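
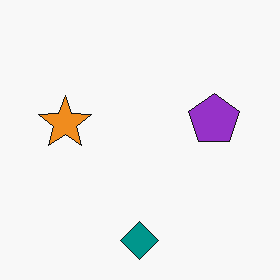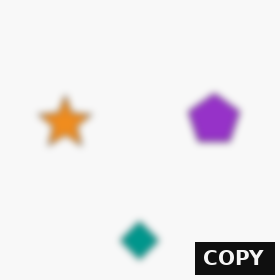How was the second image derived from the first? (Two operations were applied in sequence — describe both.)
Noticeably gaussian-blurred, then watermarked with the text "COPY" in the lower-right corner.

Shape edges and outlines are uniformly softened across the whole image. A dark label reading "COPY" appears in the lower-right corner.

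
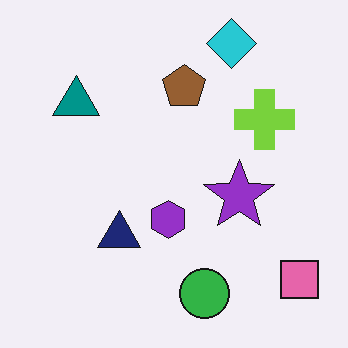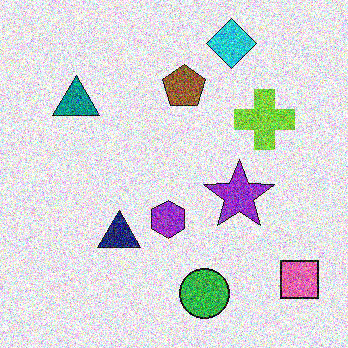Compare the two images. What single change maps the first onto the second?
Degraded with strong gaussian noise.

Random speckle covers the whole image, including the flat background.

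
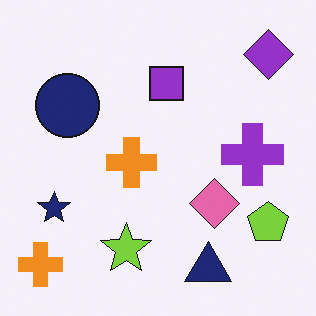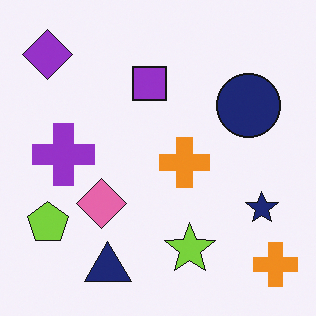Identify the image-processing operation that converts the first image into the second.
This is the original image flipped horizontally (left ↔ right).

The lime pentagon is in the bottom-right of the first image and the bottom-left of the second — shapes on opposite sides of the vertical midline have swapped in a mirror flip.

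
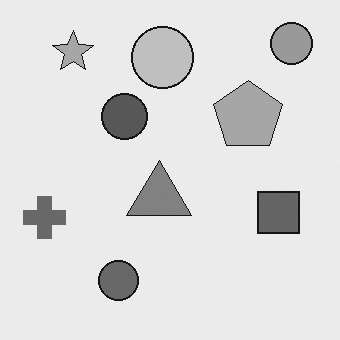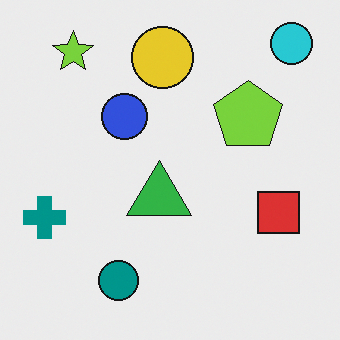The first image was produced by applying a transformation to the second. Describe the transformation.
Converted to grayscale.

All color is removed — every shape is now a shade of grey.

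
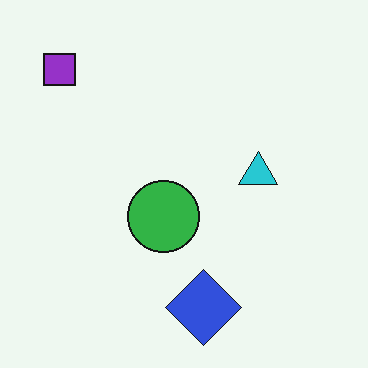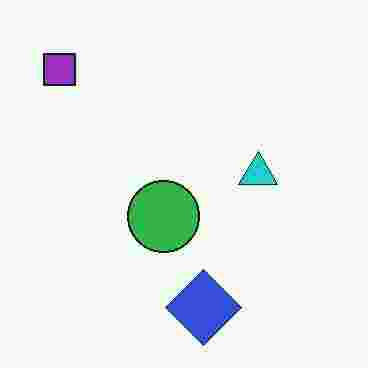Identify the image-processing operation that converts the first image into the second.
This is the original image degraded with heavy JPEG compression.

Blocky 8×8 compression artifacts appear around shape edges and the flat background shows ringing — characteristic JPEG degradation.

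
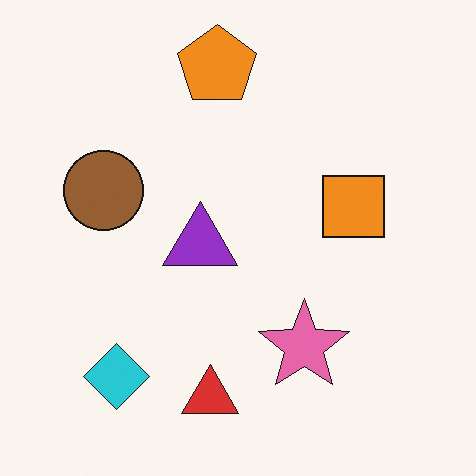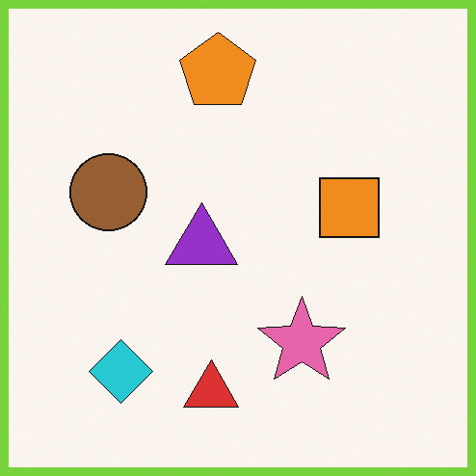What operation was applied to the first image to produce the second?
The transformation is: framed with a lime border.

A solid lime frame runs around the edge of the second image, with the content slightly shrunk inside it.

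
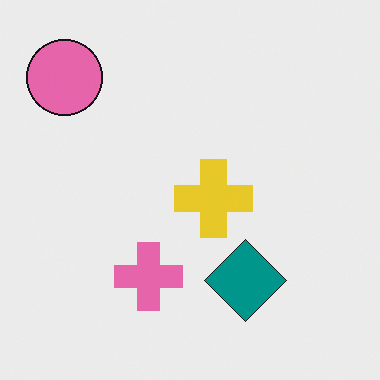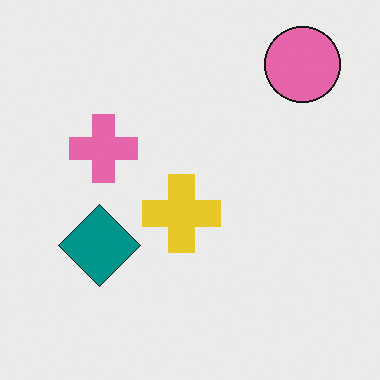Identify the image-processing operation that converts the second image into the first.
Rotated 90° counter-clockwise.

The pink circle sits in the top-right of the second image and the top-left of the first — consistent with a whole-image 90° counter-clockwise rotation.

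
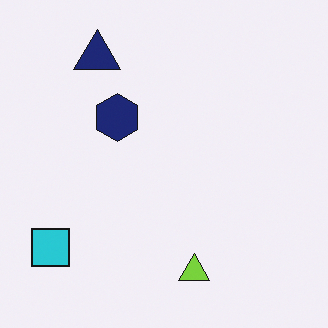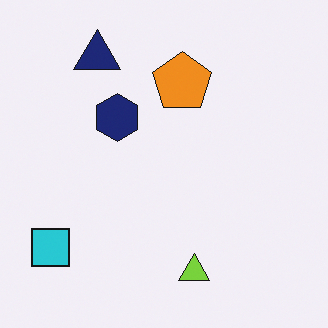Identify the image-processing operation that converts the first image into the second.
This is the original image overlaid with an additional orange pentagon.

An orange pentagon appears in the second image that is absent from the first.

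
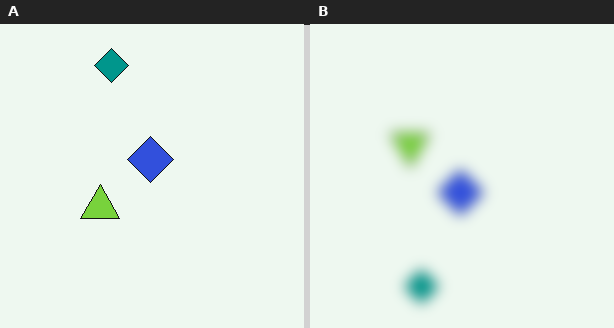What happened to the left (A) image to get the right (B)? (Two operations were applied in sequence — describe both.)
This is the original image flipped vertically (top ↔ bottom), then heavily blurred.

The teal diamond is in the top of the left (A) image and the bottom of the right (B) — shapes on opposite sides of the horizontal midline have swapped in a mirror flip. Shape edges and outlines are uniformly softened across the whole image.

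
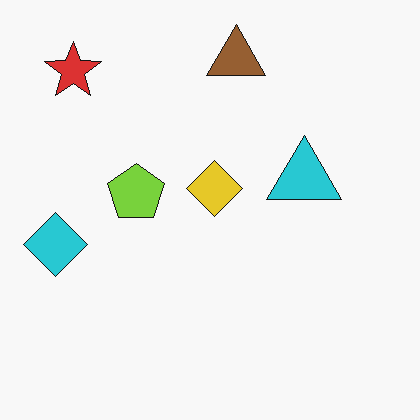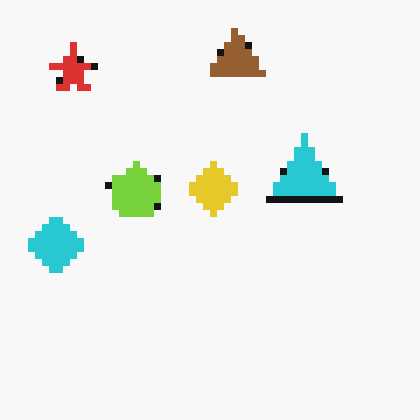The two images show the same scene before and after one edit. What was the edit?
The image was moderately pixelated.

Shapes are reduced to large square blocks; fine edges and outlines are lost — a downscale-then-upscale (mosaic) effect.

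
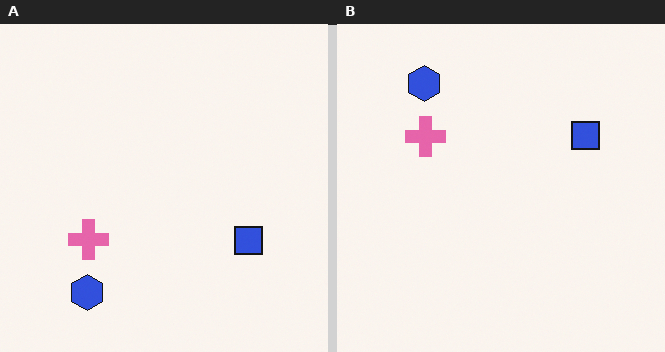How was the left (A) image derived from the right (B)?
This is the original image flipped vertically (top ↔ bottom).

The blue hexagon is in the top-left of the right (B) image and the bottom-left of the left (A) — shapes on opposite sides of the horizontal midline have swapped in a mirror flip.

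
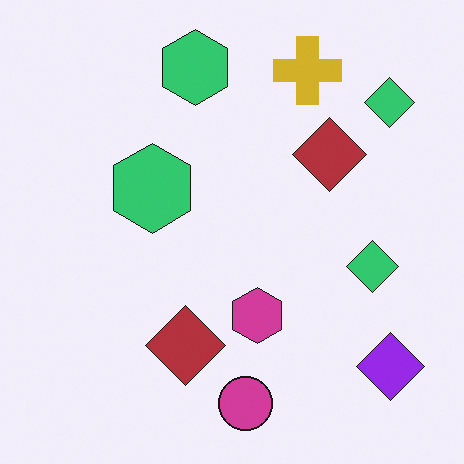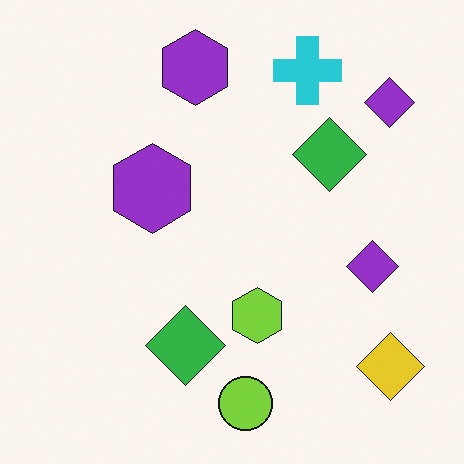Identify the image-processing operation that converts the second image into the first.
Hue-shifted by a large amount.

Every shape's color has rotated by the same amount around the hue wheel — a uniform hue shift.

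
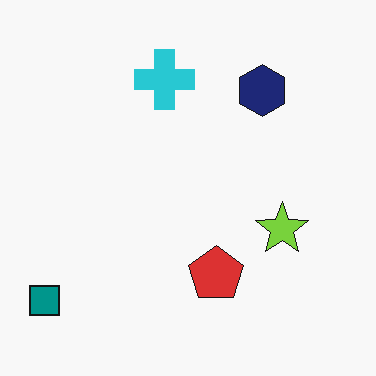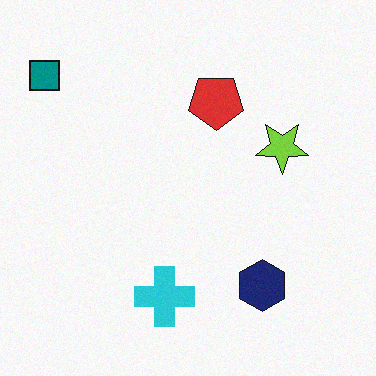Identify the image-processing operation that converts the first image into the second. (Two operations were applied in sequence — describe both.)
This is the original image degraded with light additive noise, then flipped vertically (top ↔ bottom).

Random speckle covers the whole image, including the flat background. The teal square is in the bottom-left of the first image and the top-left of the second — shapes on opposite sides of the horizontal midline have swapped in a mirror flip.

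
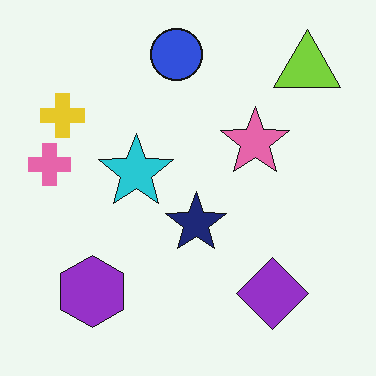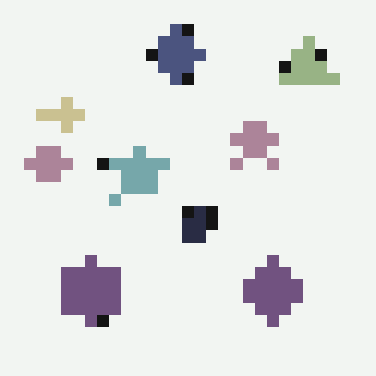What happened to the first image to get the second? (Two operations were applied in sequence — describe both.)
Heavily pixelated into large blocks, then made much more muted (saturation change).

Shapes are reduced to large square blocks; fine edges and outlines are lost — a downscale-then-upscale (mosaic) effect. All colors are more muted and greyish — a global saturation change.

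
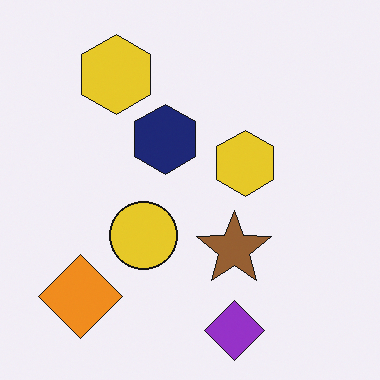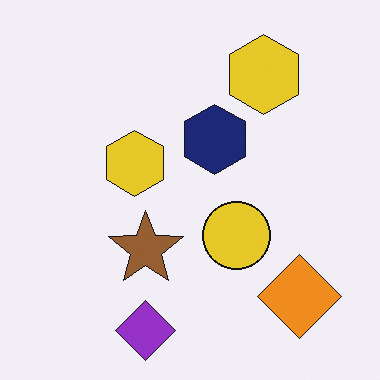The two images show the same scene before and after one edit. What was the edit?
The image was flipped horizontally (left ↔ right).

The orange diamond is in the bottom-left of the first image and the bottom-right of the second — shapes on opposite sides of the vertical midline have swapped in a mirror flip.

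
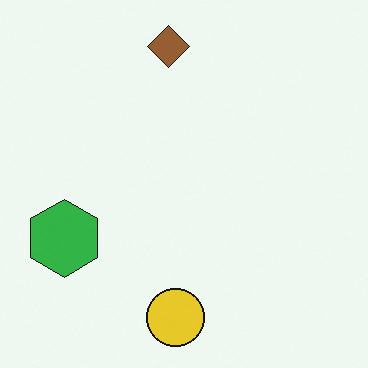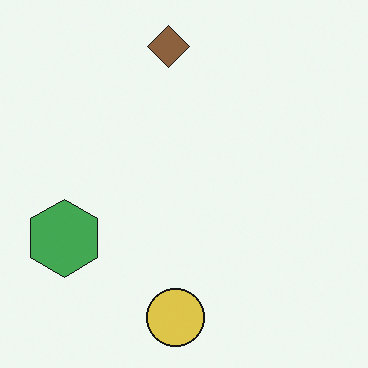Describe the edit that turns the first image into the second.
This is the original image slightly desaturated.

All colors are more muted and greyish — a global saturation change.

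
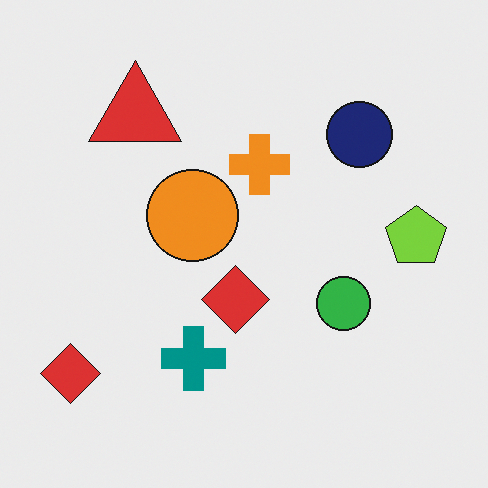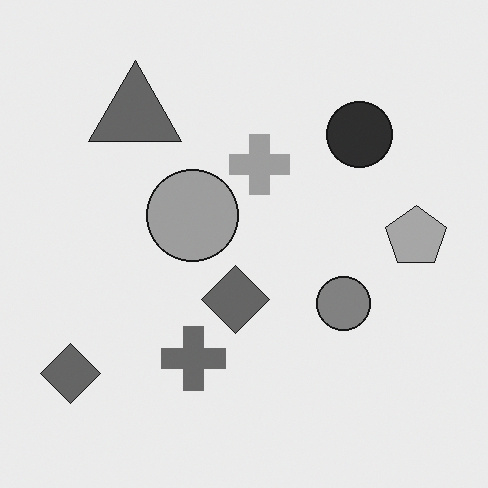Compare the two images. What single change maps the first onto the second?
The second image is the first converted to grayscale.

All color is removed — every shape is now a shade of grey.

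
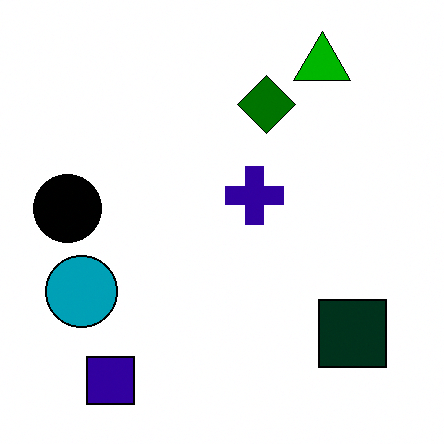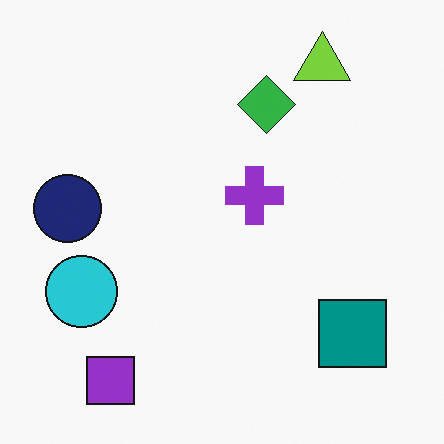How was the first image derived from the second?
The transformation is: boosted in contrast.

Tones are pushed away from mid-grey across the whole image — a global contrast change.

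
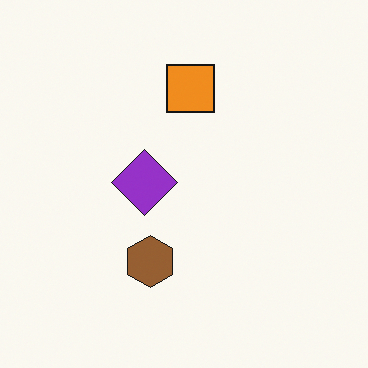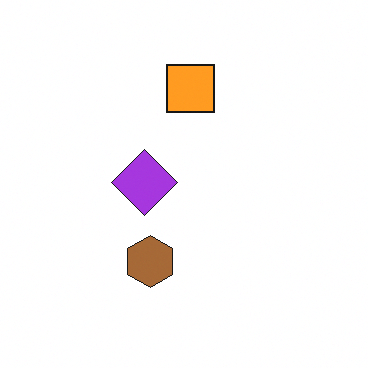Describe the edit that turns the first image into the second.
The image was brightened a little.

Every pixel — background and shapes alike — is uniformly brightened.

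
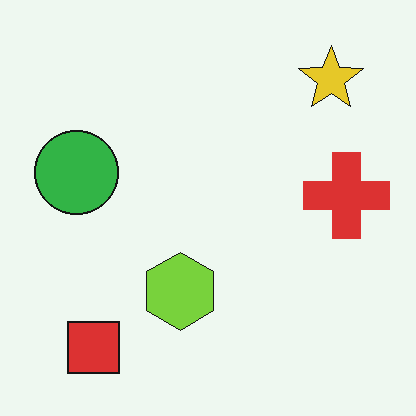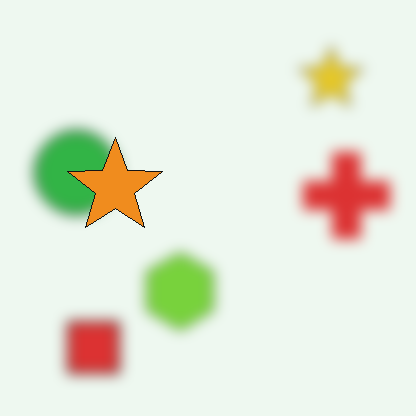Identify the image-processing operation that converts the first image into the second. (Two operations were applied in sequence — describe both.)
This is the original image strongly gaussian-blurred, then overlaid with an additional orange star.

Shape edges and outlines are uniformly softened across the whole image. An orange star appears in the second image that is absent from the first.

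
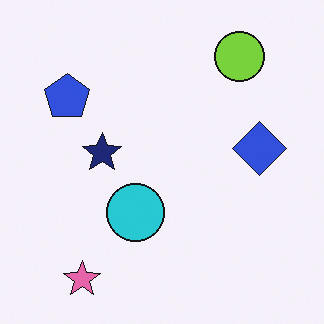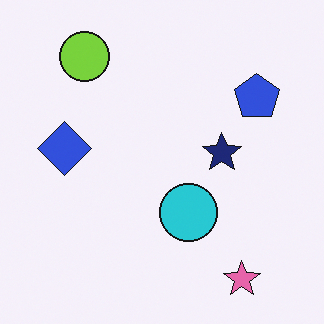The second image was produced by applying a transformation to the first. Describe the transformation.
It was flipped horizontally (left ↔ right).

The blue diamond is in the right of the first image and the left of the second — shapes on opposite sides of the vertical midline have swapped in a mirror flip.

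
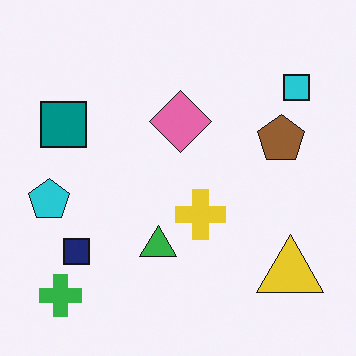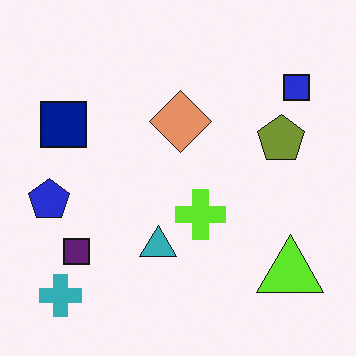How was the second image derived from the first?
This is the original image hue-shifted slightly.

Every shape's color has rotated by the same amount around the hue wheel — a uniform hue shift.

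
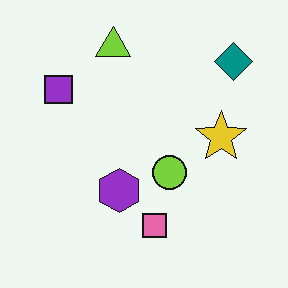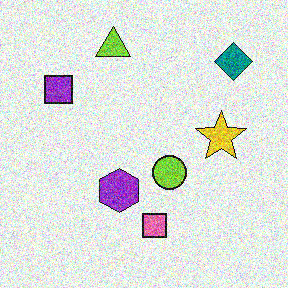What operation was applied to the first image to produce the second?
This is the original image degraded with strong gaussian noise.

Random speckle covers the whole image, including the flat background.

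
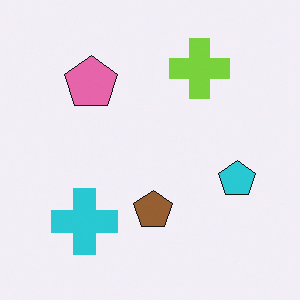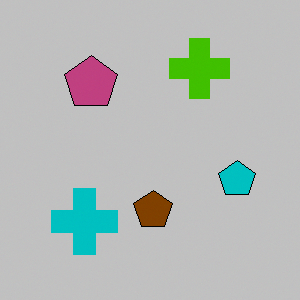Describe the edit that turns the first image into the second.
The transformation is: heavily posterized to just a handful of flat colors.

Each flat color has snapped to a coarser quantized level — most visibly, the near-white background has dropped to a flat grey.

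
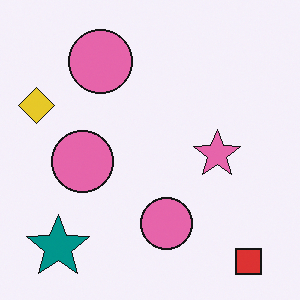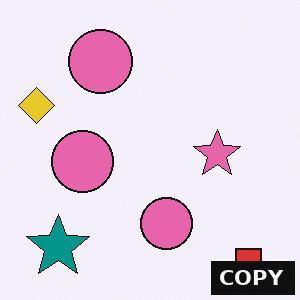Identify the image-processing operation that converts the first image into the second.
It was watermarked with the text "COPY" in the lower-right corner.

A dark label reading "COPY" appears in the lower-right corner.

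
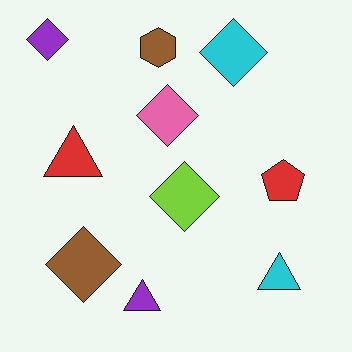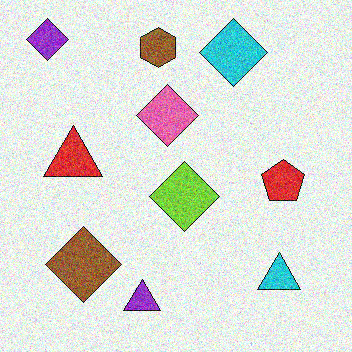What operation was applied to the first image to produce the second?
The second image is the first degraded with visible gaussian noise.

Random speckle covers the whole image, including the flat background.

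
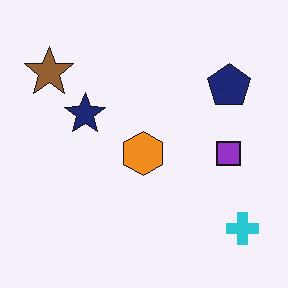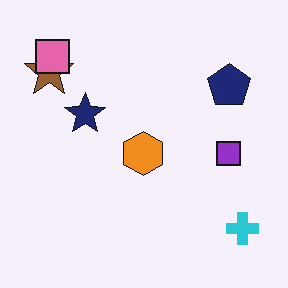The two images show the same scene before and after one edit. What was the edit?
This is the original image overlaid with an additional pink square.

A pink square appears in the second image that is absent from the first.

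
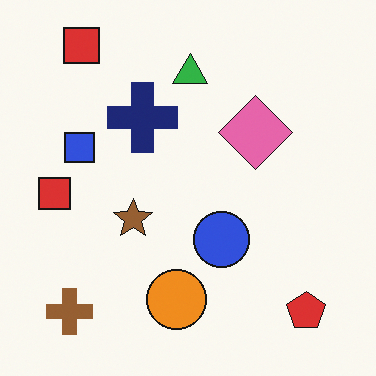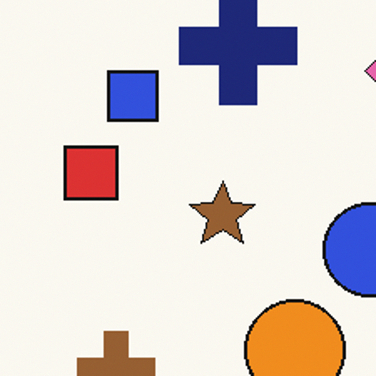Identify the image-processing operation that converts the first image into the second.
The transformation is: cropped tightly and scaled back up.

The visible shapes are larger and the field of view is narrower; shapes near the original edges may be partly or wholly outside the frame — a crop-and-rescale.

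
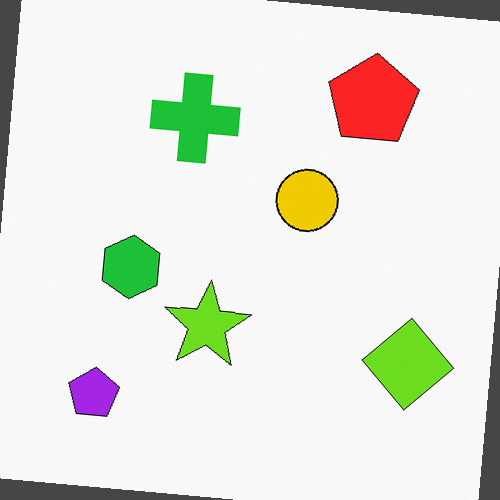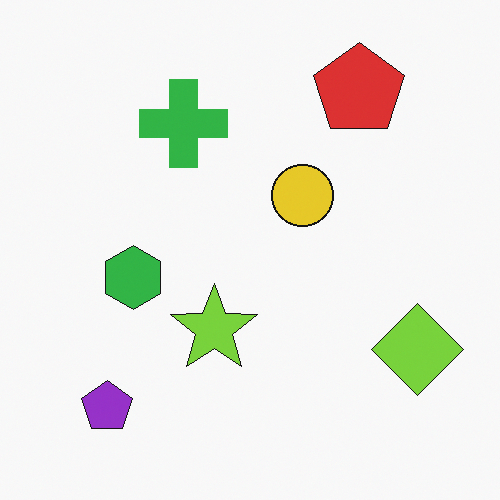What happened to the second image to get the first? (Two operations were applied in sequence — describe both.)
The first image is the second rotated clockwise by a slight angle, then slightly oversaturated.

Every shape is tilted by the same angle and the image corners show triangular fill wedges — a whole-image rotation by a non-right angle. All colors are more vivid — a global saturation change.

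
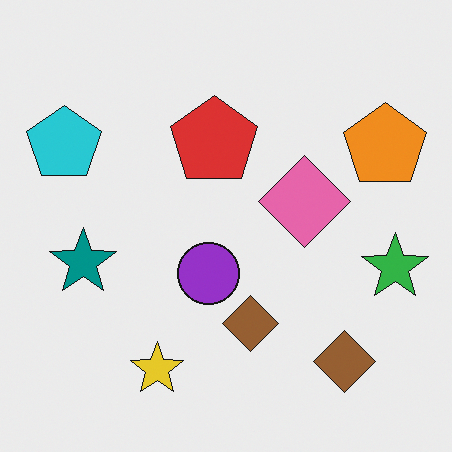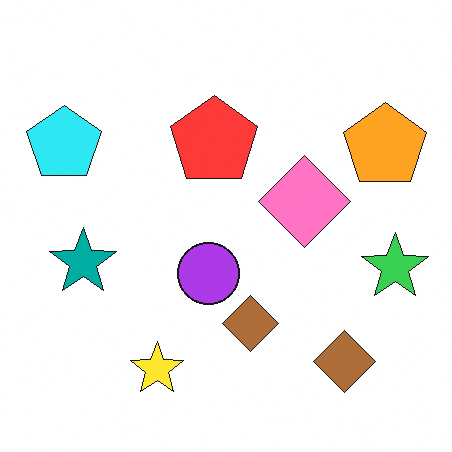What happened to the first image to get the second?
The transformation is: slightly brightened.

Every pixel — background and shapes alike — is uniformly brightened.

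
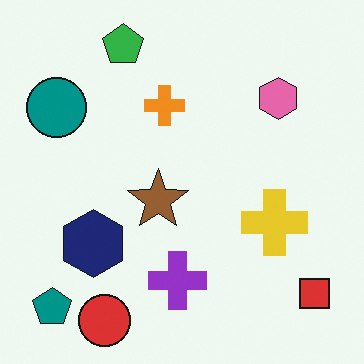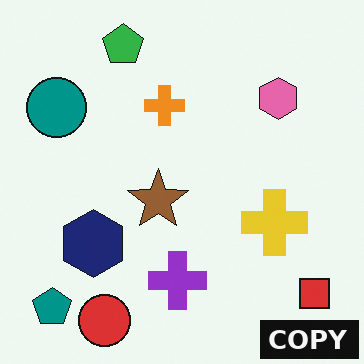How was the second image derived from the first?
The second image is the first watermarked with the text "COPY" in the lower-right corner.

A dark label reading "COPY" appears in the lower-right corner.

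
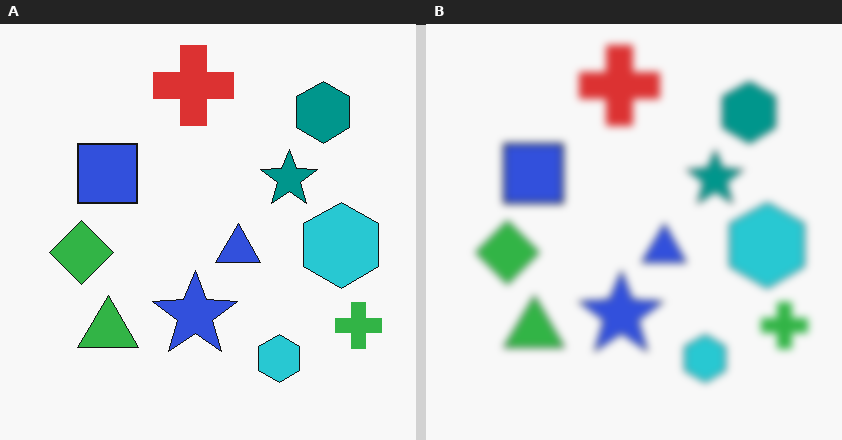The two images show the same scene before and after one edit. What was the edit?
This is the original image moderately blurred.

Shape edges and outlines are uniformly softened across the whole image.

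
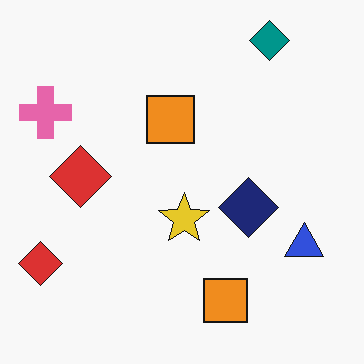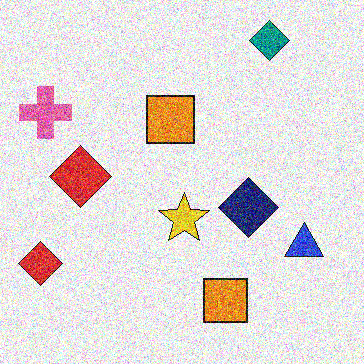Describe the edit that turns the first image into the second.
The image was degraded with strong gaussian noise.

Random speckle covers the whole image, including the flat background.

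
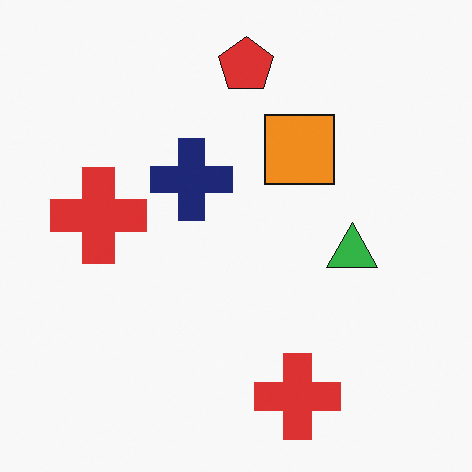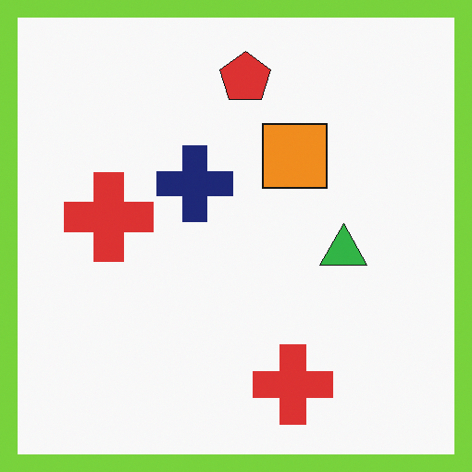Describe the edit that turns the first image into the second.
The image was framed with a lime border.

A solid lime frame runs around the edge of the second image, with the content slightly shrunk inside it.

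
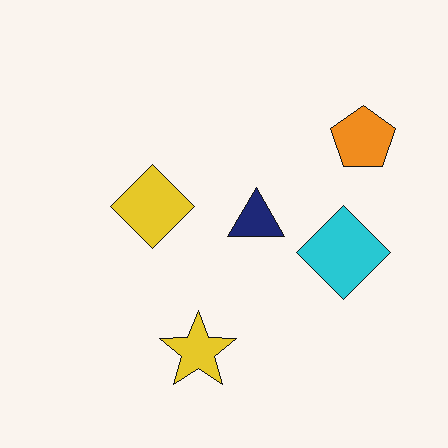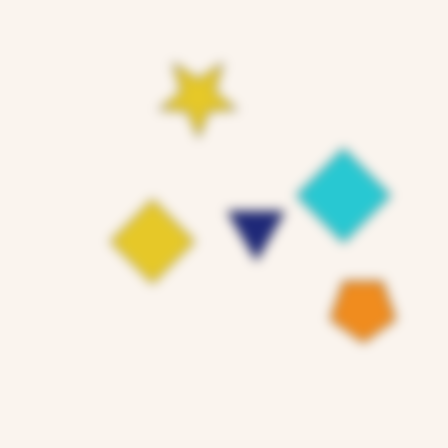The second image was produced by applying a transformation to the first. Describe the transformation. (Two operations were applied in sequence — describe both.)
The second image is the first heavily blurred, then flipped vertically (top ↔ bottom).

Shape edges and outlines are uniformly softened across the whole image. The yellow star is in the bottom of the first image and the top of the second — shapes on opposite sides of the horizontal midline have swapped in a mirror flip.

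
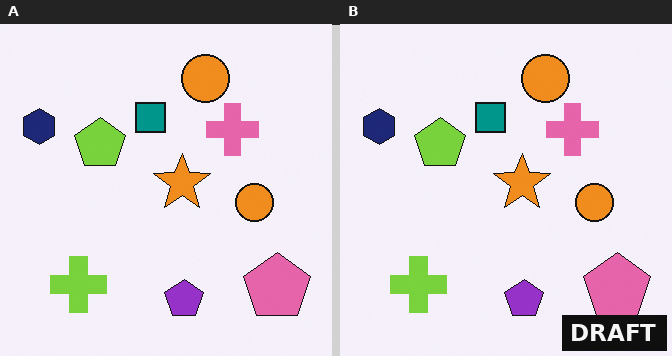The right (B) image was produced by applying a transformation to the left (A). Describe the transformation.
The image was watermarked with the text "DRAFT" in the lower-right corner.

A dark label reading "DRAFT" appears in the lower-right corner.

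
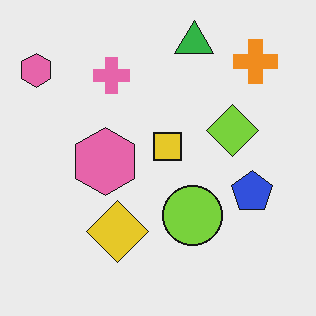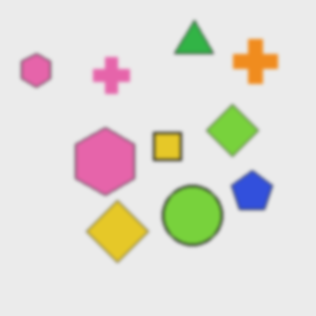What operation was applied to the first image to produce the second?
It was slightly softened.

Shape edges and outlines are uniformly softened across the whole image.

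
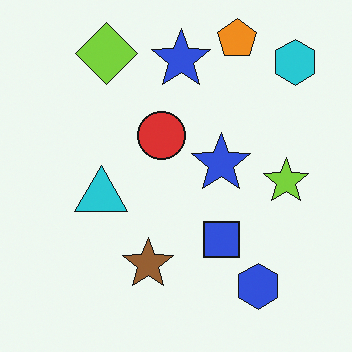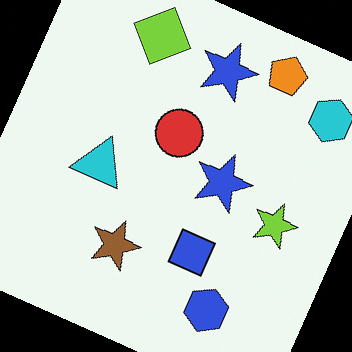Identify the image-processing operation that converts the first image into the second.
The second image is the first rotated clockwise by a clearly visible amount.

Every shape is tilted by the same angle and the image corners show triangular fill wedges — a whole-image rotation by a non-right angle.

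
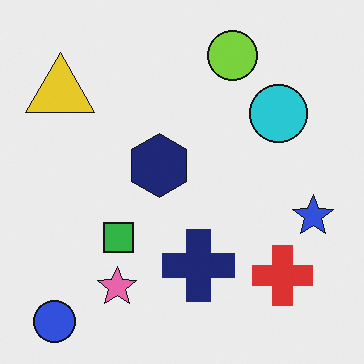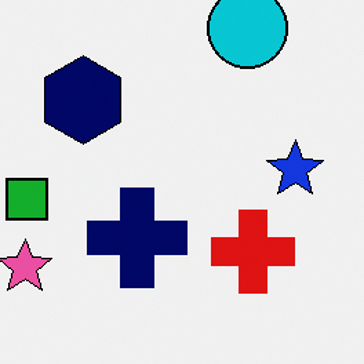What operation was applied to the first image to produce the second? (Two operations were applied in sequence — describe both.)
Cropped to a modestly smaller region and rescaled, then given slightly increased contrast.

The visible shapes are larger and the field of view is narrower; shapes near the original edges may be partly or wholly outside the frame — a crop-and-rescale. Tones are pushed away from mid-grey across the whole image — a global contrast change.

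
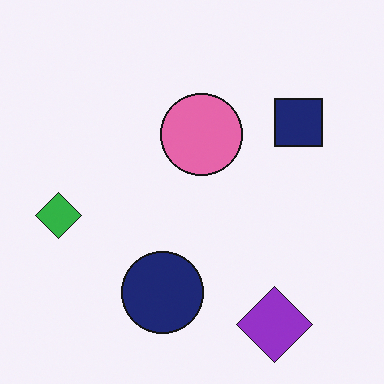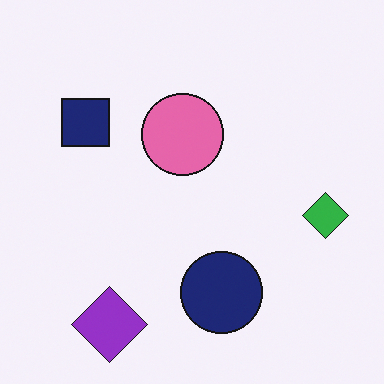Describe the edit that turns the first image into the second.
Flipped horizontally (left ↔ right).

The green diamond is in the left of the first image and the right of the second — shapes on opposite sides of the vertical midline have swapped in a mirror flip.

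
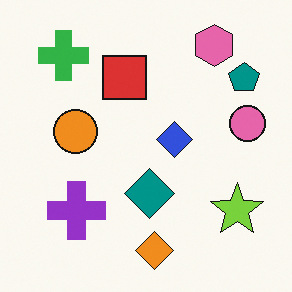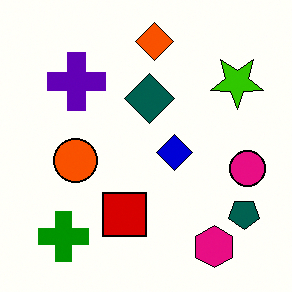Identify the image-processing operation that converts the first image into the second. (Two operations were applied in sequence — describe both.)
The image was given much higher contrast, then flipped vertically (top ↔ bottom).

Tones are pushed away from mid-grey across the whole image — a global contrast change. The orange diamond is in the bottom of the first image and the top of the second — shapes on opposite sides of the horizontal midline have swapped in a mirror flip.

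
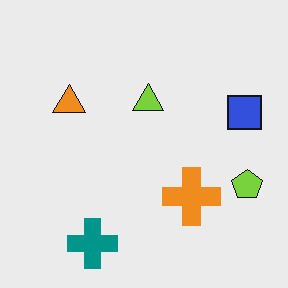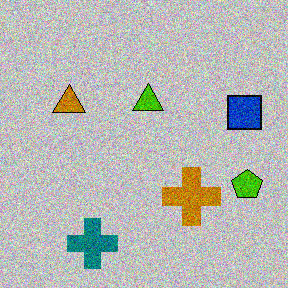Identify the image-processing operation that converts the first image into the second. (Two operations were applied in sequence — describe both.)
The second image is the first heavily posterized to just a handful of flat colors, then degraded with a thick layer of grain.

Each flat color has snapped to a coarser quantized level — most visibly, the near-white background has dropped to a flat grey. Random speckle covers the whole image, including the flat background.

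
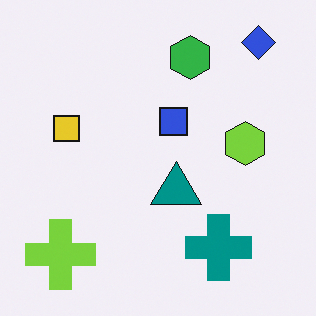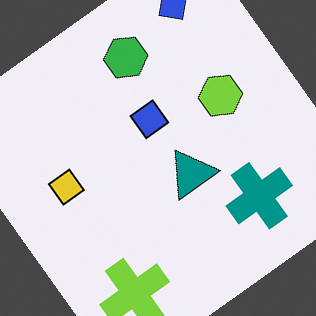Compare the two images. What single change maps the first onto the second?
The transformation is: rotated counter-clockwise by a large amount — several tens of degrees.

Every shape is tilted by the same angle and the image corners show triangular fill wedges — a whole-image rotation by a non-right angle.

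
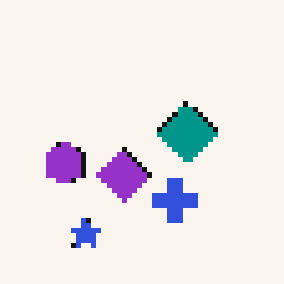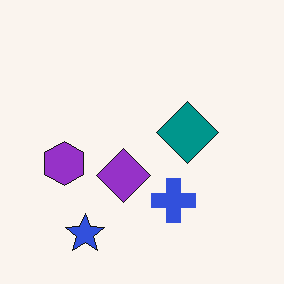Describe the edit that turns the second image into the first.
The image was mildly pixelated.

Shapes are reduced to large square blocks; fine edges and outlines are lost — a downscale-then-upscale (mosaic) effect.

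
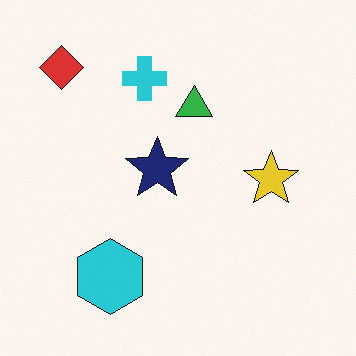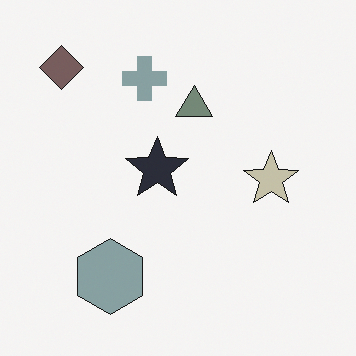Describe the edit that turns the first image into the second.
The image was heavily desaturated.

All colors are more muted and greyish — a global saturation change.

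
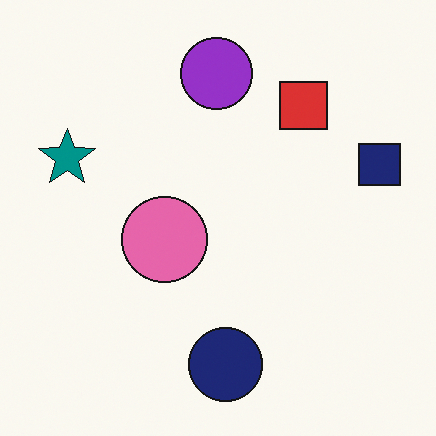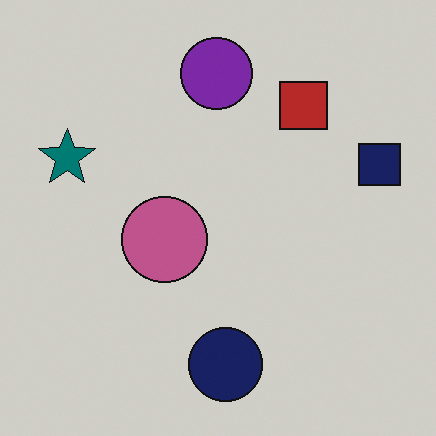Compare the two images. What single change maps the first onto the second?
It was slightly darkened.

Every pixel — background and shapes alike — is uniformly darkened.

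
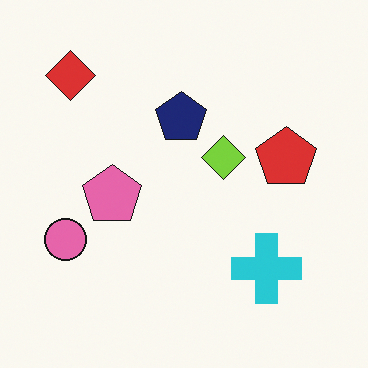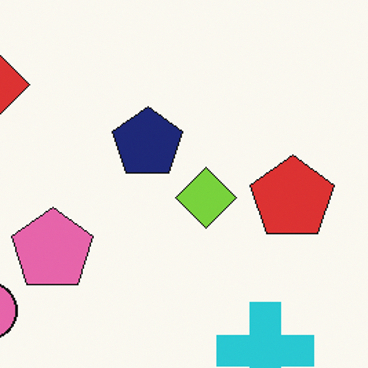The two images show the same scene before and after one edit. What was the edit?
The image was cropped to a modestly smaller region and rescaled.

The visible shapes are larger and the field of view is narrower; shapes near the original edges may be partly or wholly outside the frame — a crop-and-rescale.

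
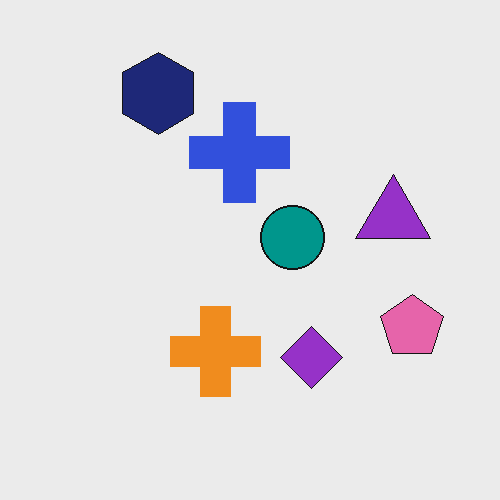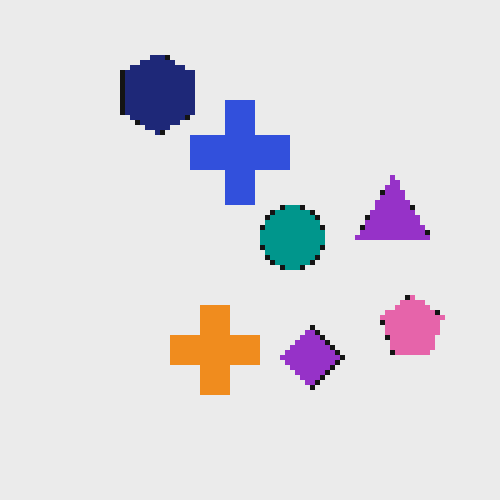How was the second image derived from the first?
The transformation is: mildly pixelated.

Shapes are reduced to large square blocks; fine edges and outlines are lost — a downscale-then-upscale (mosaic) effect.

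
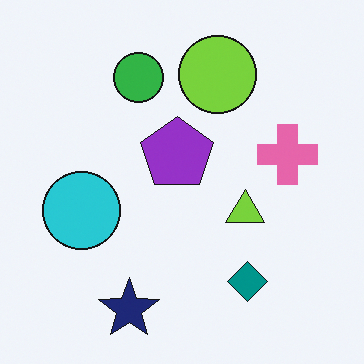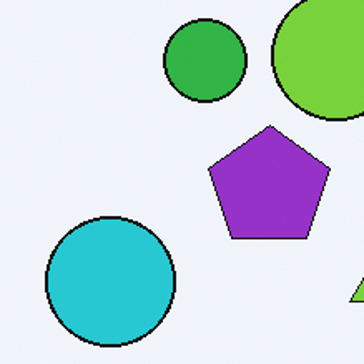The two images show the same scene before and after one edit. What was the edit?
It was cropped to a noticeably smaller region and rescaled.

The visible shapes are larger and the field of view is narrower; shapes near the original edges may be partly or wholly outside the frame — a crop-and-rescale.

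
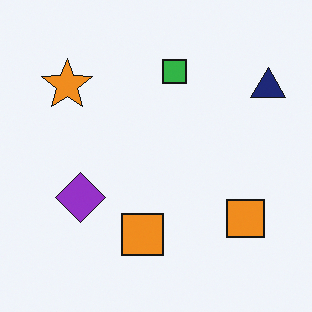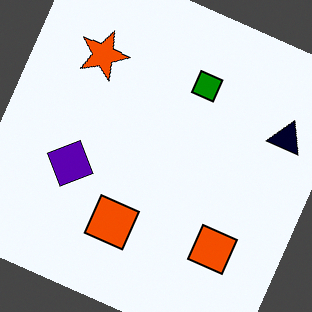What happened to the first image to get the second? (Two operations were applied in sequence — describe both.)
The image was boosted in contrast, then rotated clockwise by a clearly visible amount.

Tones are pushed away from mid-grey across the whole image — a global contrast change. Every shape is tilted by the same angle and the image corners show triangular fill wedges — a whole-image rotation by a non-right angle.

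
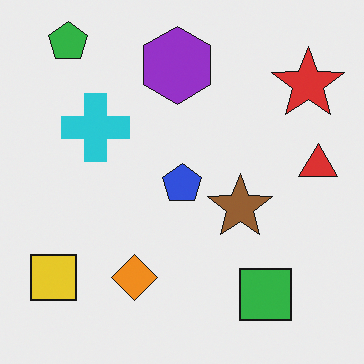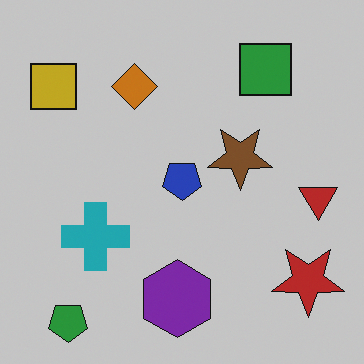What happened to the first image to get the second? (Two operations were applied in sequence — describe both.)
The transformation is: darkened a little, then flipped vertically (top ↔ bottom).

Every pixel — background and shapes alike — is uniformly darkened. The green pentagon is in the top-left of the first image and the bottom-left of the second — shapes on opposite sides of the horizontal midline have swapped in a mirror flip.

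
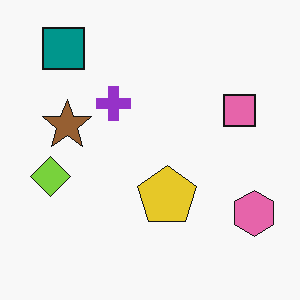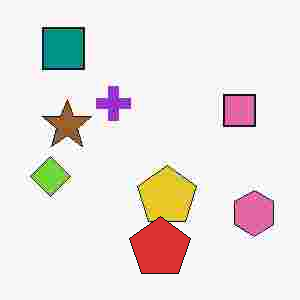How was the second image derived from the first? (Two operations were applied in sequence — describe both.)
The image was heavily JPEG-compressed with obvious blocking artifacts, then overlaid with an additional red pentagon.

Blocky 8×8 compression artifacts appear around shape edges and the flat background shows ringing — characteristic JPEG degradation. A red pentagon appears in the second image that is absent from the first.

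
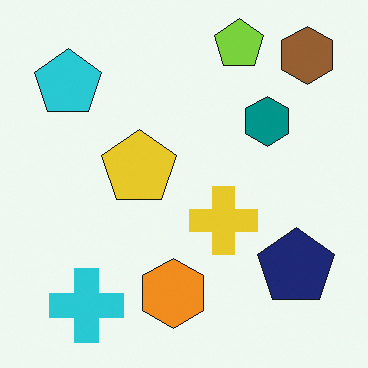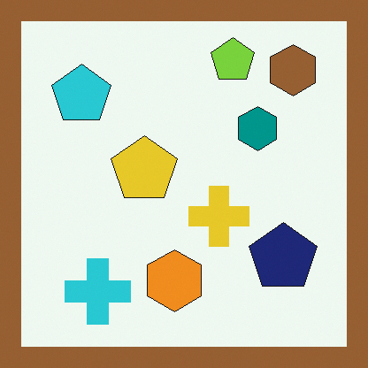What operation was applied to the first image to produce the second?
The image was framed with a brown border.

A solid brown frame runs around the edge of the second image, with the content slightly shrunk inside it.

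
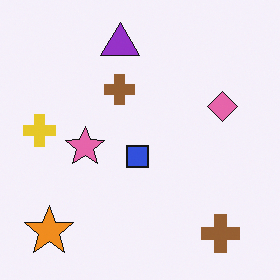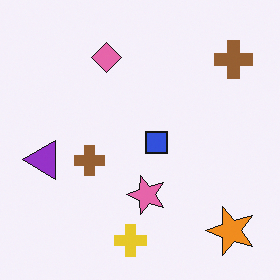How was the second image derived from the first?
The second image is the first rotated 90° counter-clockwise.

The orange star sits in the bottom-left of the first image and the bottom-right of the second — consistent with a whole-image 90° counter-clockwise rotation.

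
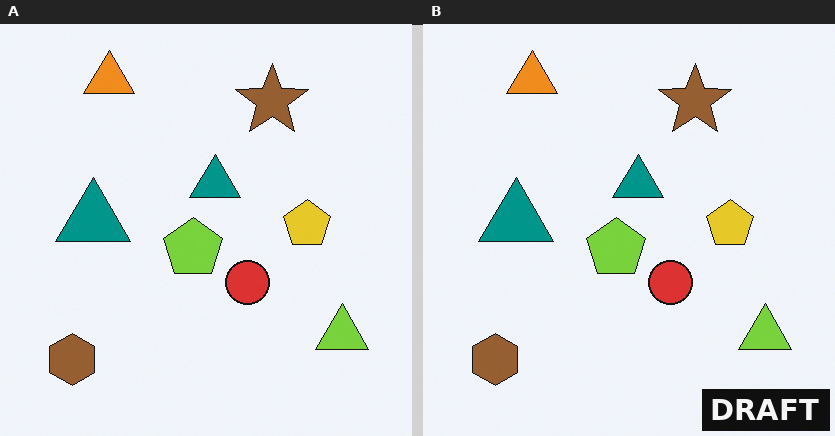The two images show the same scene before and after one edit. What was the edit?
The transformation is: watermarked with the text "DRAFT" in the lower-right corner.

A dark label reading "DRAFT" appears in the lower-right corner.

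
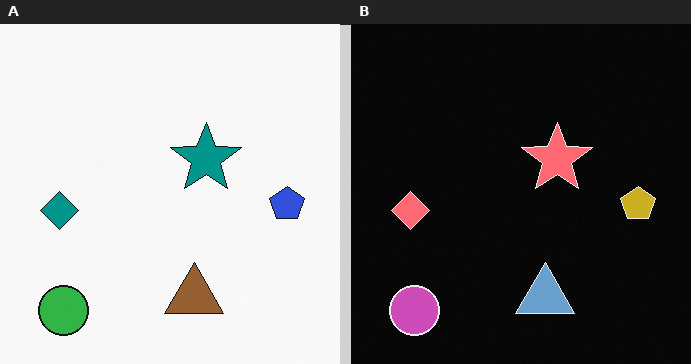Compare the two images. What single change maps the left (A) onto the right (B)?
This is the original image color-inverted (negative).

The light background has become dark and every shape's color is its complement — a photographic negative.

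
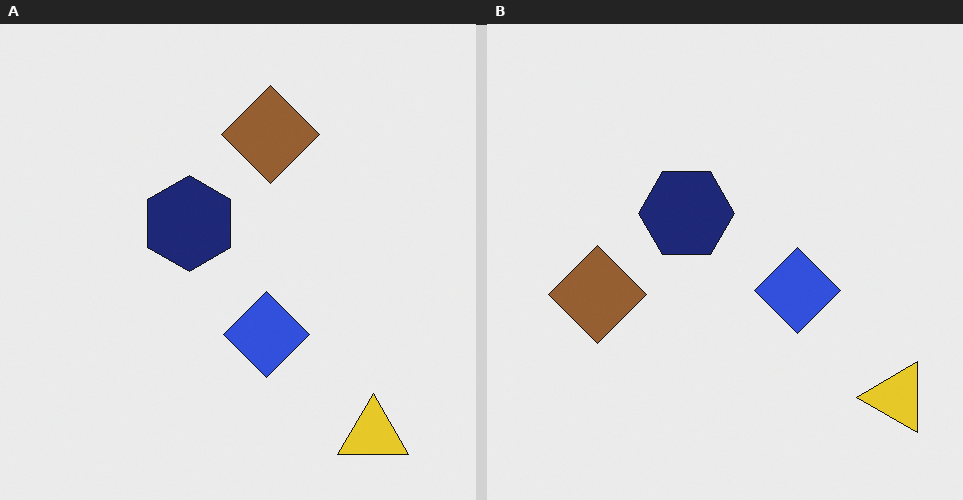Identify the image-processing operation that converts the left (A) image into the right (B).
Transposed (reflected across the top-left ↔ bottom-right diagonal).

Shapes have swapped their row and column positions — what was in the top-right is now in the bottom-left — a diagonal reflection.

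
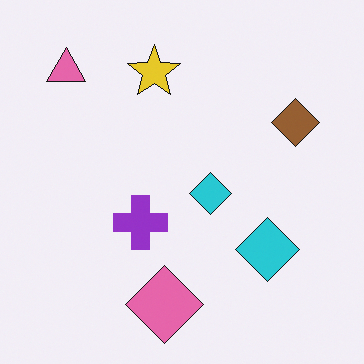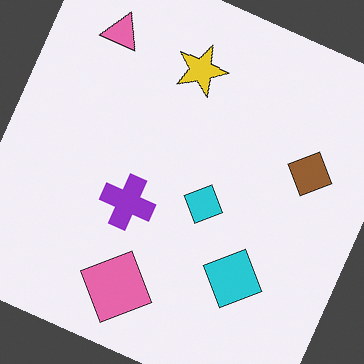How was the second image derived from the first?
Rotated clockwise by a clearly visible amount.

Every shape is tilted by the same angle and the image corners show triangular fill wedges — a whole-image rotation by a non-right angle.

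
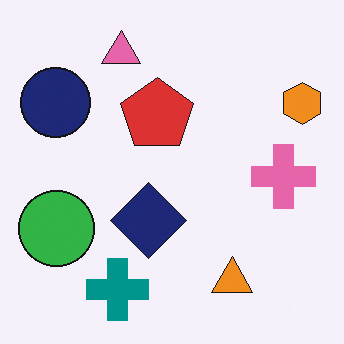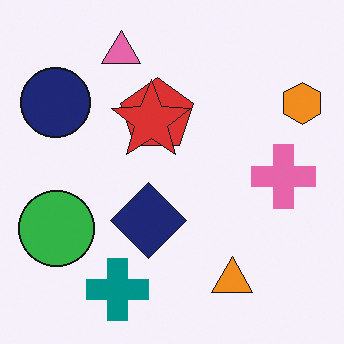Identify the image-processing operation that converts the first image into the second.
This is the original image overlaid with an additional red star.

A red star appears in the second image that is absent from the first.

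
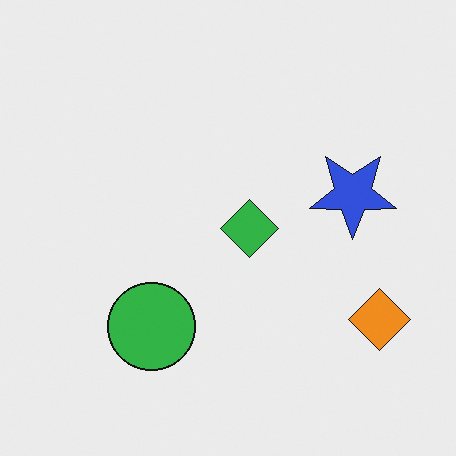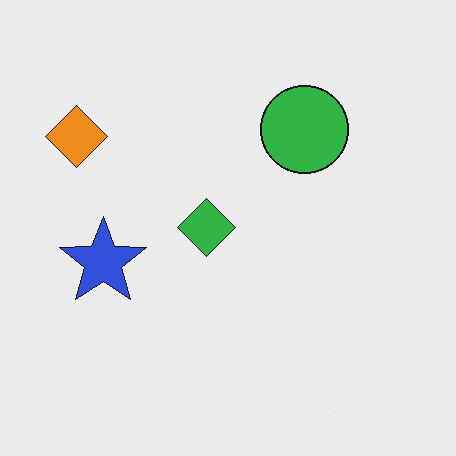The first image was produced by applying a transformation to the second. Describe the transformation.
It was rotated 180°.

The orange diamond sits in the top-left of the second image and the bottom-right of the first — consistent with a whole-image 180° rotation.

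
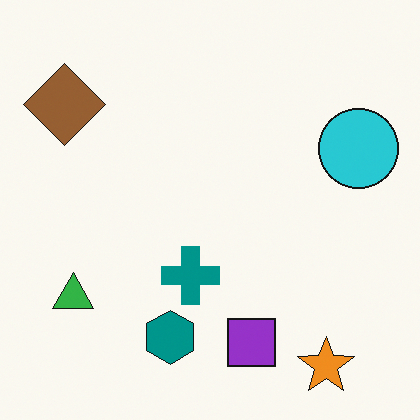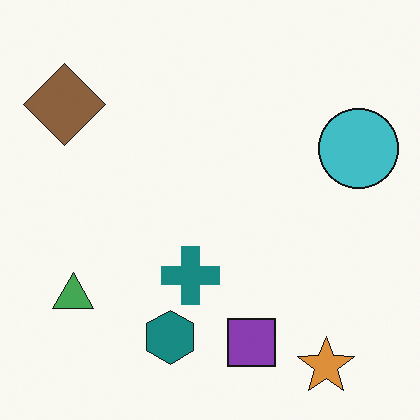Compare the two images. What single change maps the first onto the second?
It was slightly desaturated.

All colors are more muted and greyish — a global saturation change.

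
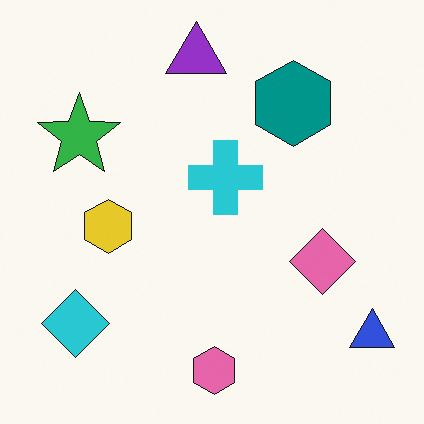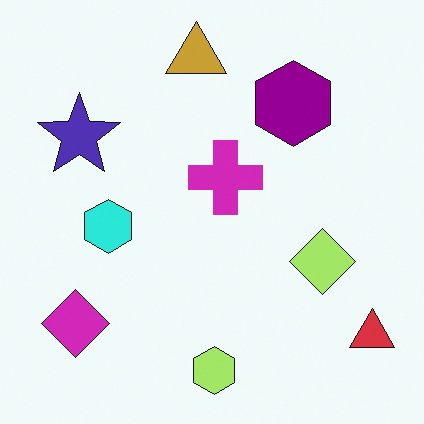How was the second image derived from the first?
The second image is the first hue-shifted through roughly a third of the color wheel.

Every shape's color has rotated by the same amount around the hue wheel — a uniform hue shift.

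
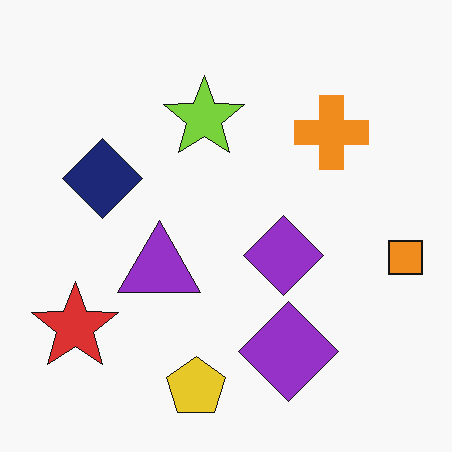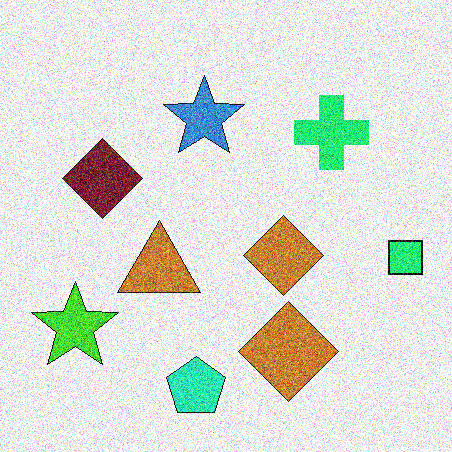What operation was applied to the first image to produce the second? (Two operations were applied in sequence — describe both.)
The image was hue-shifted noticeably, then degraded with heavy additive noise.

Every shape's color has rotated by the same amount around the hue wheel — a uniform hue shift. Random speckle covers the whole image, including the flat background.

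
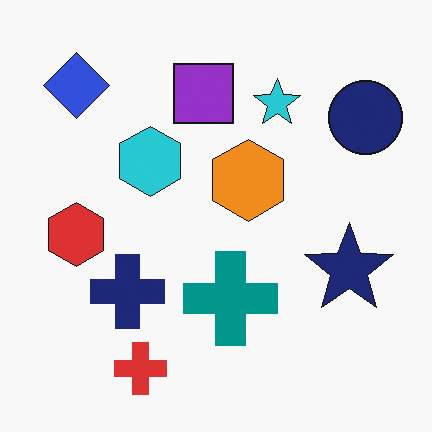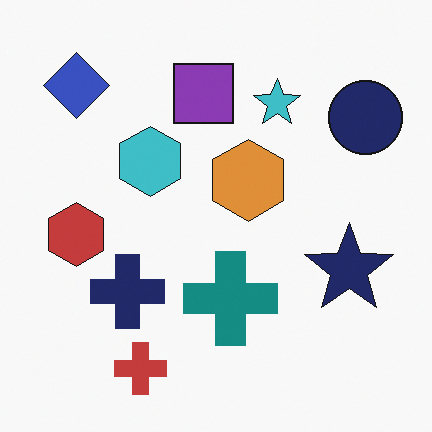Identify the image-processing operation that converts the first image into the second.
The second image is the first slightly desaturated.

All colors are more muted and greyish — a global saturation change.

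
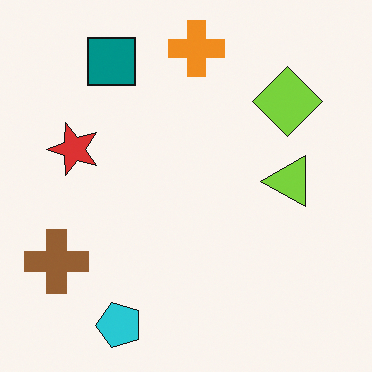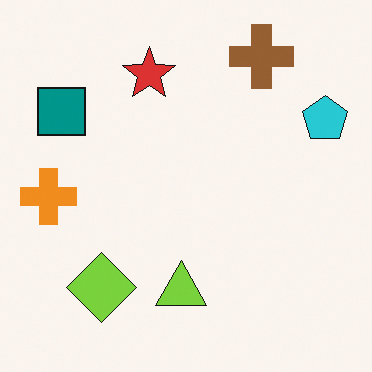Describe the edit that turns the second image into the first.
This is the original image transposed (reflected across the top-left ↔ bottom-right diagonal).

Shapes have swapped their row and column positions — what was in the top-right is now in the bottom-left — a diagonal reflection.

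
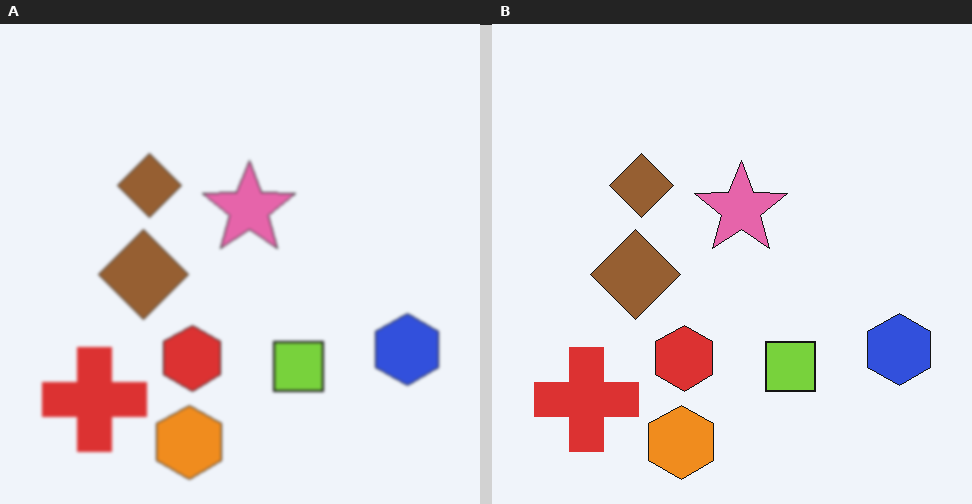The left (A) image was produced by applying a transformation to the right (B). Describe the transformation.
It was slightly softened.

Shape edges and outlines are uniformly softened across the whole image.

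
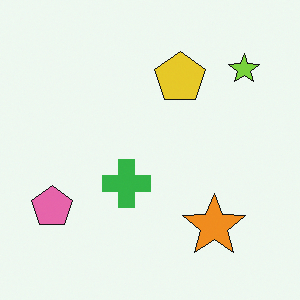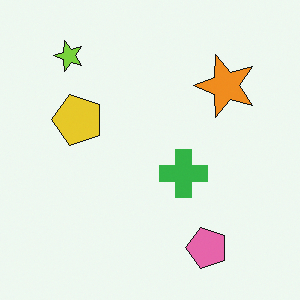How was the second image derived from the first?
Rotated 90° counter-clockwise.

The lime star sits in the top-right of the first image and the top-left of the second — consistent with a whole-image 90° counter-clockwise rotation.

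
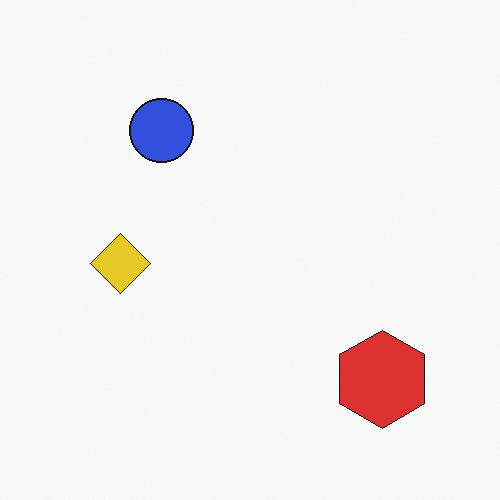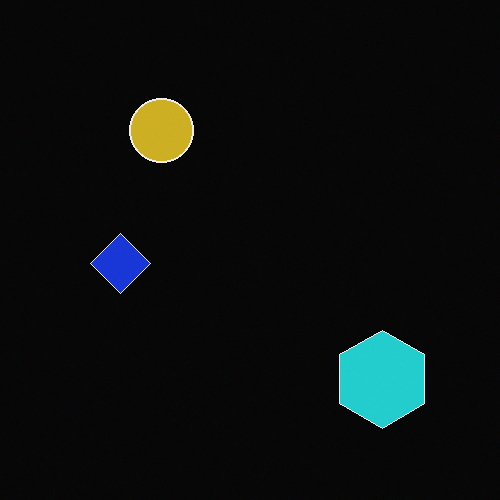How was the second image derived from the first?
The second image is the first color-inverted (negative).

The light background has become dark and every shape's color is its complement — a photographic negative.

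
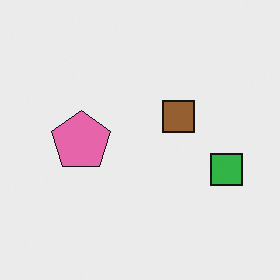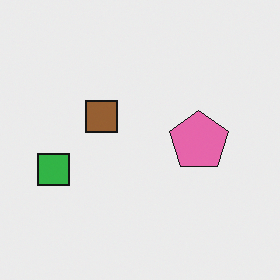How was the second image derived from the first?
This is the original image flipped horizontally (left ↔ right).

The green square is in the right of the first image and the left of the second — shapes on opposite sides of the vertical midline have swapped in a mirror flip.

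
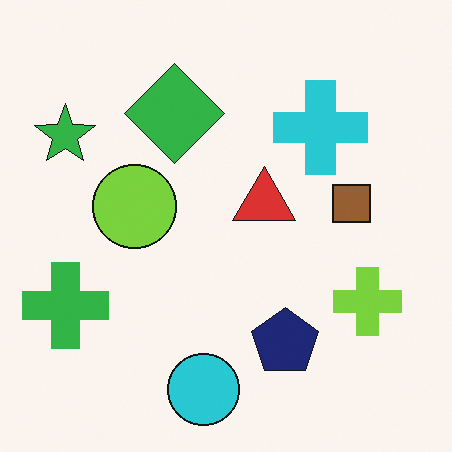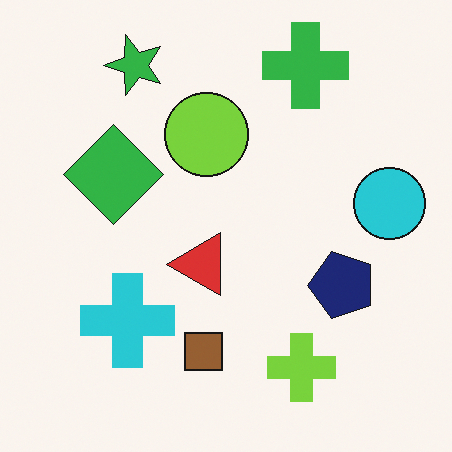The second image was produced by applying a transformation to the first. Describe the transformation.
This is the original image transposed (reflected across the top-left ↔ bottom-right diagonal).

Shapes have swapped their row and column positions — what was in the top-right is now in the bottom-left — a diagonal reflection.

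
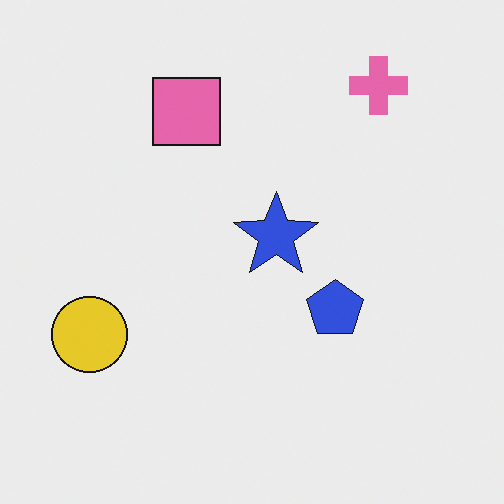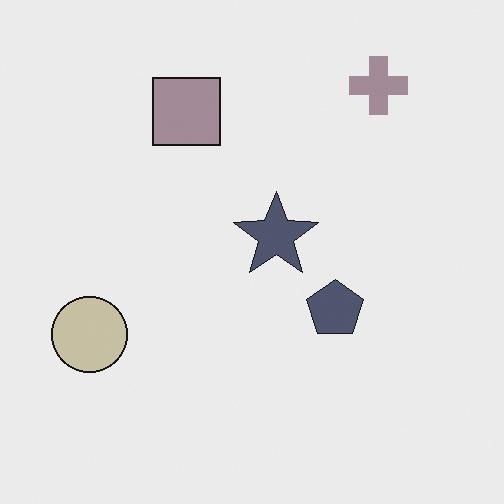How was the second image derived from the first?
The image was heavily desaturated.

All colors are more muted and greyish — a global saturation change.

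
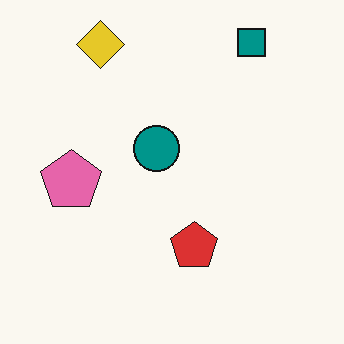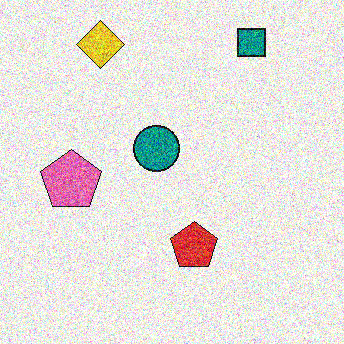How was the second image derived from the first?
The transformation is: degraded with heavy additive noise.

Random speckle covers the whole image, including the flat background.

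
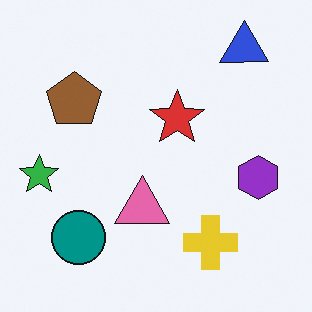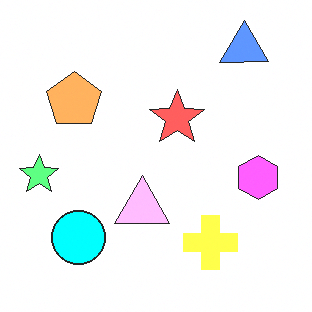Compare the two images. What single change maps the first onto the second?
It was noticeably brightened.

Every pixel — background and shapes alike — is uniformly brightened.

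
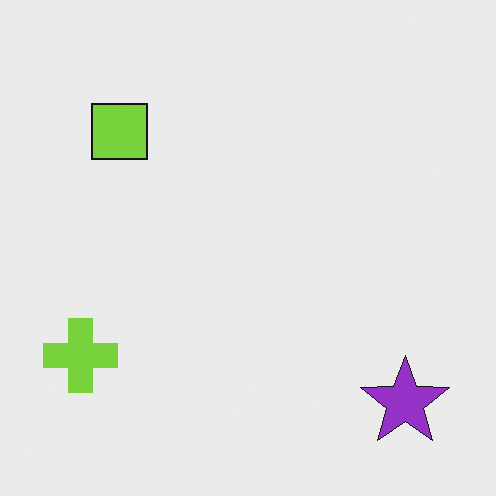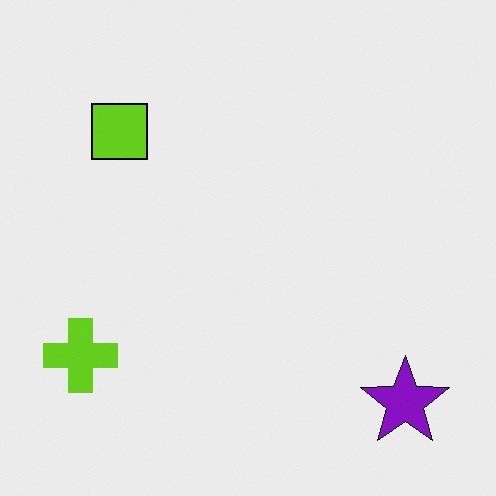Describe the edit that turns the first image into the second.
This is the original image given slightly increased contrast.

Tones are pushed away from mid-grey across the whole image — a global contrast change.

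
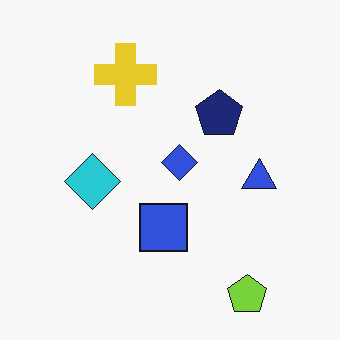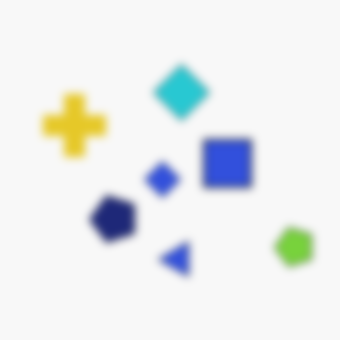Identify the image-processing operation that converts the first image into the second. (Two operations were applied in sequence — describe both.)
It was noticeably gaussian-blurred, then transposed (reflected across the top-left ↔ bottom-right diagonal).

Shape edges and outlines are uniformly softened across the whole image. Shapes have swapped their row and column positions — what was in the top-right is now in the bottom-left — a diagonal reflection.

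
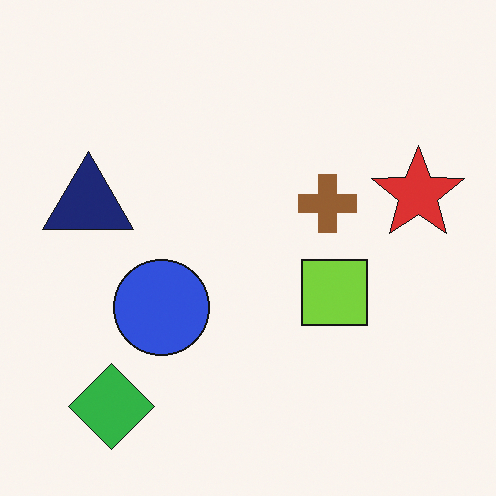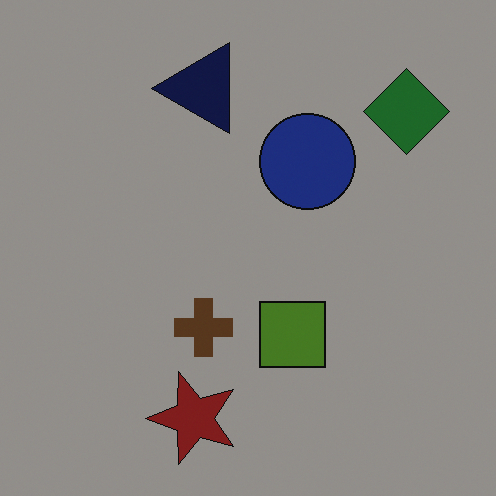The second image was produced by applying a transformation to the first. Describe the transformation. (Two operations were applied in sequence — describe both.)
The second image is the first transposed (reflected across the top-left ↔ bottom-right diagonal), then darkened a lot.

Shapes have swapped their row and column positions — what was in the top-right is now in the bottom-left — a diagonal reflection. Every pixel — background and shapes alike — is uniformly darkened.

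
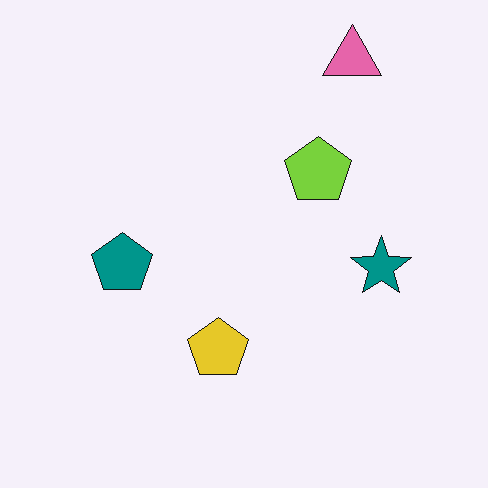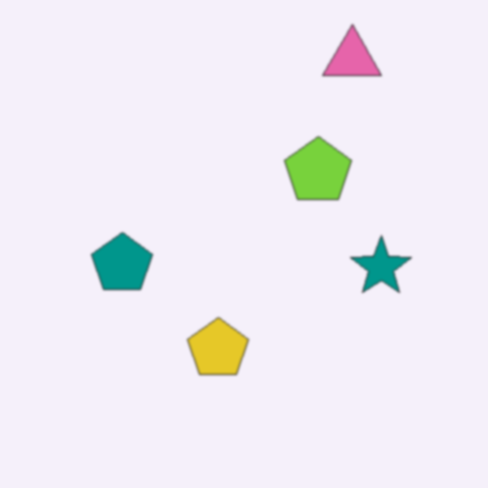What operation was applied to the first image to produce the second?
It was lightly blurred.

Shape edges and outlines are uniformly softened across the whole image.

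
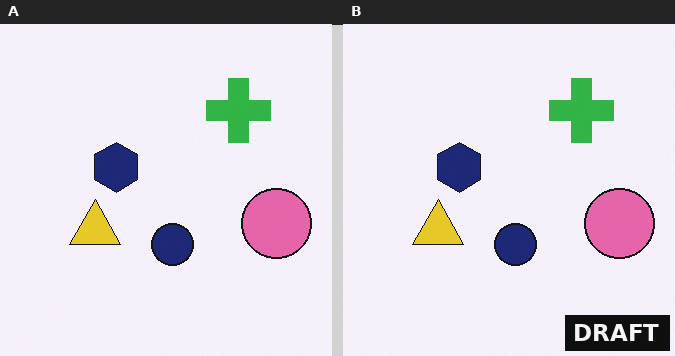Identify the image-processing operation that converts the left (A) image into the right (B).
The transformation is: watermarked with the text "DRAFT" in the lower-right corner.

A dark label reading "DRAFT" appears in the lower-right corner.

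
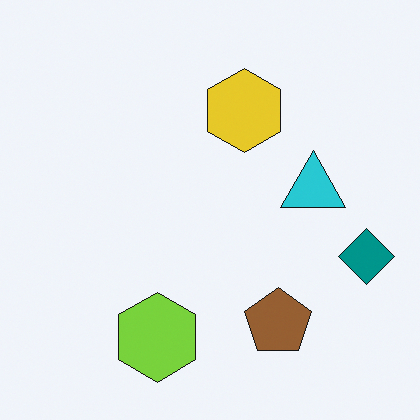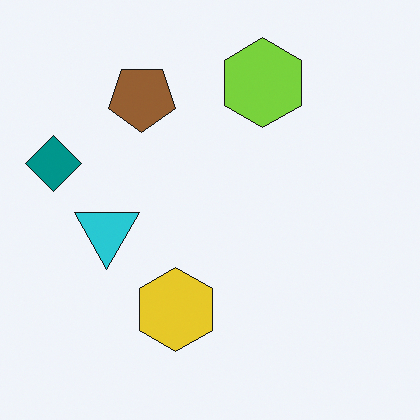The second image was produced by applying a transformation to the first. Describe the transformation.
The transformation is: rotated 180°.

The teal diamond sits in the right of the first image and the left of the second — consistent with a whole-image 180° rotation.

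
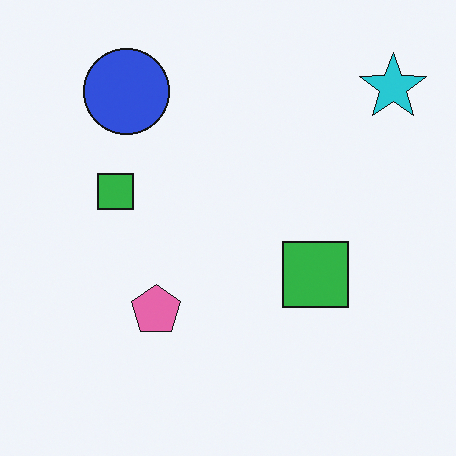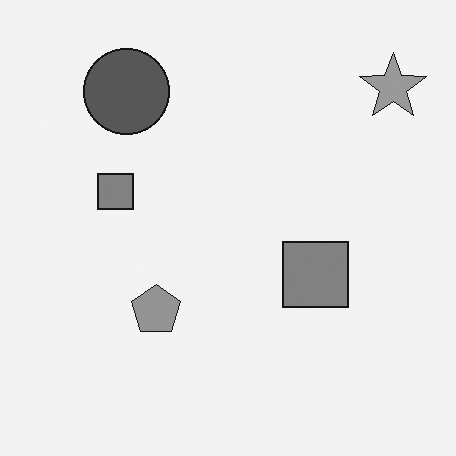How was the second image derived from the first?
The image was converted to grayscale.

All color is removed — every shape is now a shade of grey.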